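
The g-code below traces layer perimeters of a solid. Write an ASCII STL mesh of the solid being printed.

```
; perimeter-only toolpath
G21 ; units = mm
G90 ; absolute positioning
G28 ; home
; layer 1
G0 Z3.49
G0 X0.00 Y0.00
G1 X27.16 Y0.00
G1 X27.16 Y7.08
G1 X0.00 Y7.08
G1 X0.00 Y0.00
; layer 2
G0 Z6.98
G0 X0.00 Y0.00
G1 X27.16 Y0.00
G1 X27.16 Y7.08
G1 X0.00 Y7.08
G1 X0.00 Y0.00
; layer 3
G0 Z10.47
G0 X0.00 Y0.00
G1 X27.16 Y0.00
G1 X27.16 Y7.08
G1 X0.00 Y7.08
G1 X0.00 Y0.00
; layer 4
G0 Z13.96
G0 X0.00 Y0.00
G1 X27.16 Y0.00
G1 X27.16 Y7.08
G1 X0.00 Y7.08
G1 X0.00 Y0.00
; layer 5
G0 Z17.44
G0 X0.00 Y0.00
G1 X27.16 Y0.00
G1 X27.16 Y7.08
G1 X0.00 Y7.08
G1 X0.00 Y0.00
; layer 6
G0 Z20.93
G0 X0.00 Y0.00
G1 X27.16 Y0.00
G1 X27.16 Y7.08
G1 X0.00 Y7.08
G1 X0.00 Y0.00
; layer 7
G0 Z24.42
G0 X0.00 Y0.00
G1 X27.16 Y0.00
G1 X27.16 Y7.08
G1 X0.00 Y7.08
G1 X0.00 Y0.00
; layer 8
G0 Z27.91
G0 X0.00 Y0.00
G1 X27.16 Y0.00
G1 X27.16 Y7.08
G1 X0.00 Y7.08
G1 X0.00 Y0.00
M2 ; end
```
solid part
  facet normal 0.0000 0.0000 -1.0000
    outer loop
      vertex 27.16 7.08 0.00
      vertex 27.16 0.00 0.00
      vertex 0.00 0.00 0.00
    endloop
  endfacet
  facet normal 0.0000 0.0000 -1.0000
    outer loop
      vertex 0.00 7.08 0.00
      vertex 27.16 7.08 0.00
      vertex 0.00 0.00 0.00
    endloop
  endfacet
  facet normal 0.0000 0.0000 1.0000
    outer loop
      vertex 0.00 0.00 27.91
      vertex 27.16 0.00 27.91
      vertex 27.16 7.08 27.91
    endloop
  endfacet
  facet normal 0.0000 0.0000 1.0000
    outer loop
      vertex 0.00 0.00 27.91
      vertex 27.16 7.08 27.91
      vertex 0.00 7.08 27.91
    endloop
  endfacet
  facet normal 0.0000 -1.0000 0.0000
    outer loop
      vertex 0.00 0.00 0.00
      vertex 27.16 0.00 0.00
      vertex 27.16 0.00 27.91
    endloop
  endfacet
  facet normal 0.0000 -1.0000 0.0000
    outer loop
      vertex 0.00 0.00 0.00
      vertex 27.16 0.00 27.91
      vertex 0.00 0.00 27.91
    endloop
  endfacet
  facet normal 0.0000 1.0000 0.0000
    outer loop
      vertex 27.16 7.08 27.91
      vertex 27.16 7.08 0.00
      vertex 0.00 7.08 0.00
    endloop
  endfacet
  facet normal 0.0000 1.0000 0.0000
    outer loop
      vertex 0.00 7.08 27.91
      vertex 27.16 7.08 27.91
      vertex 0.00 7.08 0.00
    endloop
  endfacet
  facet normal -1.0000 0.0000 0.0000
    outer loop
      vertex 0.00 7.08 27.91
      vertex 0.00 7.08 0.00
      vertex 0.00 0.00 0.00
    endloop
  endfacet
  facet normal -1.0000 0.0000 0.0000
    outer loop
      vertex 0.00 0.00 27.91
      vertex 0.00 7.08 27.91
      vertex 0.00 0.00 0.00
    endloop
  endfacet
  facet normal 1.0000 0.0000 0.0000
    outer loop
      vertex 27.16 0.00 0.00
      vertex 27.16 7.08 0.00
      vertex 27.16 7.08 27.91
    endloop
  endfacet
  facet normal 1.0000 0.0000 0.0000
    outer loop
      vertex 27.16 0.00 0.00
      vertex 27.16 7.08 27.91
      vertex 27.16 0.00 27.91
    endloop
  endfacet
endsolid part

The G0 Z moves step by Δz≈3.49 mm. Every layer's G1 loop is the same polygon, so the solid is a straight extrusion of it from z=0 to z≈27.9. Closing with flat bottom and top caps and triangulating gives 12 facets — a rectangular box, roughly 27.2 × 7.08 mm footprint and 27.9 mm tall.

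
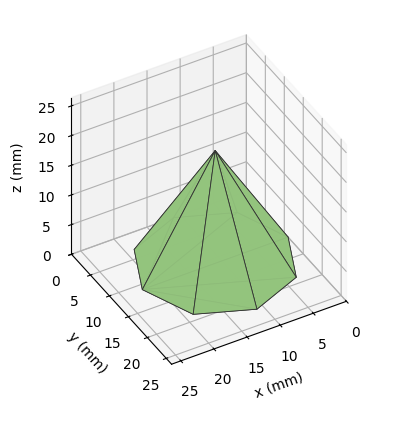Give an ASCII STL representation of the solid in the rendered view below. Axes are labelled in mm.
Reading the render: the shape is a regular 8-sided pyramid, base circumscribed radius ≈ 11 mm, apex at z ≈ 19 mm (dimensions read to the nearest mm from the axis ticks). For the STL, each face is triangulated and given an outward normal.

solid part
  facet normal 0.0000 0.0000 -1.0000
    outer loop
      vertex 11.00 22.00 0.00
      vertex 18.78 18.78 0.00
      vertex 22.00 11.00 0.00
    endloop
  endfacet
  facet normal 0.0000 0.0000 -1.0000
    outer loop
      vertex 3.22 18.78 0.00
      vertex 11.00 22.00 0.00
      vertex 22.00 11.00 0.00
    endloop
  endfacet
  facet normal 0.0000 0.0000 -1.0000
    outer loop
      vertex 0.00 11.00 0.00
      vertex 3.22 18.78 0.00
      vertex 22.00 11.00 0.00
    endloop
  endfacet
  facet normal 0.0000 0.0000 -1.0000
    outer loop
      vertex 3.22 3.22 0.00
      vertex 0.00 11.00 0.00
      vertex 22.00 11.00 0.00
    endloop
  endfacet
  facet normal 0.0000 0.0000 -1.0000
    outer loop
      vertex 11.00 0.00 0.00
      vertex 3.22 3.22 0.00
      vertex 22.00 11.00 0.00
    endloop
  endfacet
  facet normal 0.0000 0.0000 -1.0000
    outer loop
      vertex 18.78 3.22 0.00
      vertex 11.00 0.00 0.00
      vertex 22.00 11.00 0.00
    endloop
  endfacet
  facet normal 0.8147 0.3372 0.4717
    outer loop
      vertex 22.00 11.00 0.00
      vertex 18.78 18.78 0.00
      vertex 11.00 11.00 19.00
    endloop
  endfacet
  facet normal 0.3372 0.8147 0.4717
    outer loop
      vertex 18.78 18.78 0.00
      vertex 11.00 22.00 0.00
      vertex 11.00 11.00 19.00
    endloop
  endfacet
  facet normal -0.3372 0.8147 0.4717
    outer loop
      vertex 11.00 22.00 0.00
      vertex 3.22 18.78 0.00
      vertex 11.00 11.00 19.00
    endloop
  endfacet
  facet normal -0.8147 0.3372 0.4717
    outer loop
      vertex 3.22 18.78 0.00
      vertex 0.00 11.00 0.00
      vertex 11.00 11.00 19.00
    endloop
  endfacet
  facet normal -0.8147 -0.3372 0.4717
    outer loop
      vertex 0.00 11.00 0.00
      vertex 3.22 3.22 0.00
      vertex 11.00 11.00 19.00
    endloop
  endfacet
  facet normal -0.3372 -0.8147 0.4717
    outer loop
      vertex 3.22 3.22 0.00
      vertex 11.00 0.00 0.00
      vertex 11.00 11.00 19.00
    endloop
  endfacet
  facet normal 0.3372 -0.8147 0.4717
    outer loop
      vertex 11.00 0.00 0.00
      vertex 18.78 3.22 0.00
      vertex 11.00 11.00 19.00
    endloop
  endfacet
  facet normal 0.8147 -0.3372 0.4717
    outer loop
      vertex 18.78 3.22 0.00
      vertex 22.00 11.00 0.00
      vertex 11.00 11.00 19.00
    endloop
  endfacet
endsolid part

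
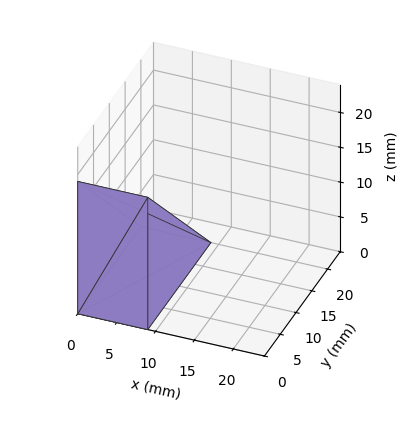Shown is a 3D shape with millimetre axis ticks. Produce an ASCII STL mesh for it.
Reading the render: the shape is a wedge (ramp): 9 × 20 mm base, rising to 19 mm along the y=0 edge and sloping linearly to z=0 at y=20 (dimensions read to the nearest mm from the axis ticks). For the STL, each face is triangulated and given an outward normal.

solid part
  facet normal 0.0000 0.0000 -1.0000
    outer loop
      vertex 9.00 20.00 0.00
      vertex 9.00 0.00 0.00
      vertex 0.00 0.00 0.00
    endloop
  endfacet
  facet normal 0.0000 0.0000 -1.0000
    outer loop
      vertex 0.00 20.00 0.00
      vertex 9.00 20.00 0.00
      vertex 0.00 0.00 0.00
    endloop
  endfacet
  facet normal 0.0000 -1.0000 0.0000
    outer loop
      vertex 0.00 0.00 0.00
      vertex 9.00 0.00 0.00
      vertex 9.00 0.00 19.00
    endloop
  endfacet
  facet normal 0.0000 -1.0000 0.0000
    outer loop
      vertex 0.00 0.00 0.00
      vertex 9.00 0.00 19.00
      vertex 0.00 0.00 19.00
    endloop
  endfacet
  facet normal 0.0000 0.6887 0.7250
    outer loop
      vertex 0.00 0.00 19.00
      vertex 9.00 0.00 19.00
      vertex 9.00 20.00 0.00
    endloop
  endfacet
  facet normal 0.0000 0.6887 0.7250
    outer loop
      vertex 0.00 0.00 19.00
      vertex 9.00 20.00 0.00
      vertex 0.00 20.00 0.00
    endloop
  endfacet
  facet normal -1.0000 0.0000 0.0000
    outer loop
      vertex 0.00 0.00 19.00
      vertex 0.00 20.00 0.00
      vertex 0.00 0.00 0.00
    endloop
  endfacet
  facet normal 1.0000 0.0000 0.0000
    outer loop
      vertex 9.00 0.00 0.00
      vertex 9.00 20.00 0.00
      vertex 9.00 0.00 19.00
    endloop
  endfacet
endsolid part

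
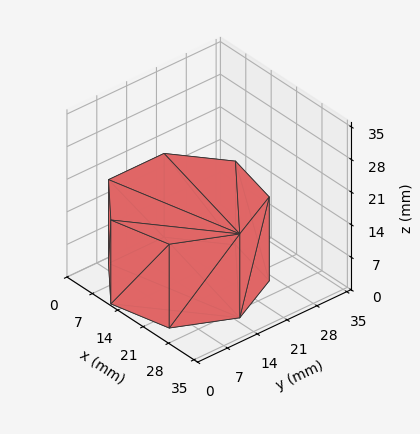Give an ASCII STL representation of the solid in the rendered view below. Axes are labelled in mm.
Reading the render: the shape is a regular 7-sided prism (a cylinder approximated with 7 flat sides), circumscribed radius ≈ 15 mm, height ≈ 18 mm (dimensions read to the nearest mm from the axis ticks). For the STL, each face is triangulated and given an outward normal.

solid part
  facet normal 0.0000 0.0000 -1.0000
    outer loop
      vertex 11.66 29.62 0.00
      vertex 24.35 26.73 0.00
      vertex 30.00 15.00 0.00
    endloop
  endfacet
  facet normal 0.0000 0.0000 -1.0000
    outer loop
      vertex 1.49 21.51 0.00
      vertex 11.66 29.62 0.00
      vertex 30.00 15.00 0.00
    endloop
  endfacet
  facet normal 0.0000 0.0000 -1.0000
    outer loop
      vertex 1.49 8.49 0.00
      vertex 1.49 21.51 0.00
      vertex 30.00 15.00 0.00
    endloop
  endfacet
  facet normal 0.0000 0.0000 -1.0000
    outer loop
      vertex 11.66 0.38 0.00
      vertex 1.49 8.49 0.00
      vertex 30.00 15.00 0.00
    endloop
  endfacet
  facet normal 0.0000 0.0000 -1.0000
    outer loop
      vertex 24.35 3.27 0.00
      vertex 11.66 0.38 0.00
      vertex 30.00 15.00 0.00
    endloop
  endfacet
  facet normal 0.0000 0.0000 1.0000
    outer loop
      vertex 30.00 15.00 18.00
      vertex 24.35 26.73 18.00
      vertex 11.66 29.62 18.00
    endloop
  endfacet
  facet normal 0.0000 0.0000 1.0000
    outer loop
      vertex 30.00 15.00 18.00
      vertex 11.66 29.62 18.00
      vertex 1.49 21.51 18.00
    endloop
  endfacet
  facet normal 0.0000 0.0000 1.0000
    outer loop
      vertex 30.00 15.00 18.00
      vertex 1.49 21.51 18.00
      vertex 1.49 8.49 18.00
    endloop
  endfacet
  facet normal 0.0000 0.0000 1.0000
    outer loop
      vertex 30.00 15.00 18.00
      vertex 1.49 8.49 18.00
      vertex 11.66 0.38 18.00
    endloop
  endfacet
  facet normal 0.0000 0.0000 1.0000
    outer loop
      vertex 30.00 15.00 18.00
      vertex 11.66 0.38 18.00
      vertex 24.35 3.27 18.00
    endloop
  endfacet
  facet normal 0.9009 0.4340 0.0000
    outer loop
      vertex 30.00 15.00 0.00
      vertex 24.35 26.73 0.00
      vertex 24.35 26.73 18.00
    endloop
  endfacet
  facet normal 0.9009 0.4340 0.0000
    outer loop
      vertex 30.00 15.00 0.00
      vertex 24.35 26.73 18.00
      vertex 30.00 15.00 18.00
    endloop
  endfacet
  facet normal 0.2221 0.9750 0.0000
    outer loop
      vertex 24.35 26.73 0.00
      vertex 11.66 29.62 0.00
      vertex 11.66 29.62 18.00
    endloop
  endfacet
  facet normal 0.2221 0.9750 0.0000
    outer loop
      vertex 24.35 26.73 0.00
      vertex 11.66 29.62 18.00
      vertex 24.35 26.73 18.00
    endloop
  endfacet
  facet normal -0.6235 0.7818 0.0000
    outer loop
      vertex 11.66 29.62 0.00
      vertex 1.49 21.51 0.00
      vertex 1.49 21.51 18.00
    endloop
  endfacet
  facet normal -0.6235 0.7818 0.0000
    outer loop
      vertex 11.66 29.62 0.00
      vertex 1.49 21.51 18.00
      vertex 11.66 29.62 18.00
    endloop
  endfacet
  facet normal -1.0000 0.0000 0.0000
    outer loop
      vertex 1.49 21.51 0.00
      vertex 1.49 8.49 0.00
      vertex 1.49 8.49 18.00
    endloop
  endfacet
  facet normal -1.0000 0.0000 0.0000
    outer loop
      vertex 1.49 21.51 0.00
      vertex 1.49 8.49 18.00
      vertex 1.49 21.51 18.00
    endloop
  endfacet
  facet normal -0.6235 -0.7818 0.0000
    outer loop
      vertex 1.49 8.49 0.00
      vertex 11.66 0.38 0.00
      vertex 11.66 0.38 18.00
    endloop
  endfacet
  facet normal -0.6235 -0.7818 0.0000
    outer loop
      vertex 1.49 8.49 0.00
      vertex 11.66 0.38 18.00
      vertex 1.49 8.49 18.00
    endloop
  endfacet
  facet normal 0.2221 -0.9750 0.0000
    outer loop
      vertex 11.66 0.38 0.00
      vertex 24.35 3.27 0.00
      vertex 24.35 3.27 18.00
    endloop
  endfacet
  facet normal 0.2221 -0.9750 0.0000
    outer loop
      vertex 11.66 0.38 0.00
      vertex 24.35 3.27 18.00
      vertex 11.66 0.38 18.00
    endloop
  endfacet
  facet normal 0.9009 -0.4340 0.0000
    outer loop
      vertex 24.35 3.27 0.00
      vertex 30.00 15.00 0.00
      vertex 30.00 15.00 18.00
    endloop
  endfacet
  facet normal 0.9009 -0.4340 0.0000
    outer loop
      vertex 24.35 3.27 0.00
      vertex 30.00 15.00 18.00
      vertex 24.35 3.27 18.00
    endloop
  endfacet
endsolid part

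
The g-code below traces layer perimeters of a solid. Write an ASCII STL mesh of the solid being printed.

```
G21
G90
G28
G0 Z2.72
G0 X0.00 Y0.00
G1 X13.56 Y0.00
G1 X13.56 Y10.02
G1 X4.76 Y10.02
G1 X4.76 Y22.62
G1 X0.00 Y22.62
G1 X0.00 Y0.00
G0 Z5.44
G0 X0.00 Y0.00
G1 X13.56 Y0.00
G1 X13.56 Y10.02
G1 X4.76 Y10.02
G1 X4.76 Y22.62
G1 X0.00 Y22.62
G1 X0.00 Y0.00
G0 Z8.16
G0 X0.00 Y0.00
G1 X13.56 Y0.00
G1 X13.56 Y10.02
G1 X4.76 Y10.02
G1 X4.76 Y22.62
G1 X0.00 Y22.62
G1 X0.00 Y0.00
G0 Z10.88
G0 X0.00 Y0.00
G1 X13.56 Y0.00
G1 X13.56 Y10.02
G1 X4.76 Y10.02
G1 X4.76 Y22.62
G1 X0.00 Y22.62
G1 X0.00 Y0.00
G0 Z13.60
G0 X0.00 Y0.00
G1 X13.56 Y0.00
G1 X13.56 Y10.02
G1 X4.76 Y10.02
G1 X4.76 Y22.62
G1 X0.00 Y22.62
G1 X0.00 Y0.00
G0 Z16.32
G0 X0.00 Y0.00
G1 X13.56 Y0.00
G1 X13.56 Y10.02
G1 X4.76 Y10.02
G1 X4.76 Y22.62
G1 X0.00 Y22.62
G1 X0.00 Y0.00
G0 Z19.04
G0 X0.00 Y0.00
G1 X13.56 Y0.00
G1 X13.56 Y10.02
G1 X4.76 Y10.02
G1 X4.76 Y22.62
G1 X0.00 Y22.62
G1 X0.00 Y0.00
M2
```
solid part
  facet normal 0.0000 0.0000 -1.0000
    outer loop
      vertex 13.56 10.02 0.00
      vertex 13.56 0.00 0.00
      vertex 0.00 0.00 0.00
    endloop
  endfacet
  facet normal 0.0000 0.0000 -1.0000
    outer loop
      vertex 4.76 10.02 0.00
      vertex 13.56 10.02 0.00
      vertex 0.00 0.00 0.00
    endloop
  endfacet
  facet normal 0.0000 0.0000 -1.0000
    outer loop
      vertex 4.76 22.62 0.00
      vertex 4.76 10.02 0.00
      vertex 0.00 0.00 0.00
    endloop
  endfacet
  facet normal 0.0000 0.0000 -1.0000
    outer loop
      vertex 0.00 22.62 0.00
      vertex 4.76 22.62 0.00
      vertex 0.00 0.00 0.00
    endloop
  endfacet
  facet normal 0.0000 0.0000 1.0000
    outer loop
      vertex 0.00 0.00 19.04
      vertex 13.56 0.00 19.04
      vertex 13.56 10.02 19.04
    endloop
  endfacet
  facet normal 0.0000 0.0000 1.0000
    outer loop
      vertex 0.00 0.00 19.04
      vertex 13.56 10.02 19.04
      vertex 4.76 10.02 19.04
    endloop
  endfacet
  facet normal 0.0000 0.0000 1.0000
    outer loop
      vertex 0.00 0.00 19.04
      vertex 4.76 10.02 19.04
      vertex 4.76 22.62 19.04
    endloop
  endfacet
  facet normal 0.0000 0.0000 1.0000
    outer loop
      vertex 0.00 0.00 19.04
      vertex 4.76 22.62 19.04
      vertex 0.00 22.62 19.04
    endloop
  endfacet
  facet normal 0.0000 -1.0000 0.0000
    outer loop
      vertex 0.00 0.00 0.00
      vertex 13.56 0.00 0.00
      vertex 13.56 0.00 19.04
    endloop
  endfacet
  facet normal 0.0000 -1.0000 0.0000
    outer loop
      vertex 0.00 0.00 0.00
      vertex 13.56 0.00 19.04
      vertex 0.00 0.00 19.04
    endloop
  endfacet
  facet normal 1.0000 0.0000 0.0000
    outer loop
      vertex 13.56 0.00 0.00
      vertex 13.56 10.02 0.00
      vertex 13.56 10.02 19.04
    endloop
  endfacet
  facet normal 1.0000 0.0000 0.0000
    outer loop
      vertex 13.56 0.00 0.00
      vertex 13.56 10.02 19.04
      vertex 13.56 0.00 19.04
    endloop
  endfacet
  facet normal 0.0000 1.0000 0.0000
    outer loop
      vertex 13.56 10.02 0.00
      vertex 4.76 10.02 0.00
      vertex 4.76 10.02 19.04
    endloop
  endfacet
  facet normal 0.0000 1.0000 0.0000
    outer loop
      vertex 13.56 10.02 0.00
      vertex 4.76 10.02 19.04
      vertex 13.56 10.02 19.04
    endloop
  endfacet
  facet normal 1.0000 0.0000 0.0000
    outer loop
      vertex 4.76 10.02 0.00
      vertex 4.76 22.62 0.00
      vertex 4.76 22.62 19.04
    endloop
  endfacet
  facet normal 1.0000 0.0000 0.0000
    outer loop
      vertex 4.76 10.02 0.00
      vertex 4.76 22.62 19.04
      vertex 4.76 10.02 19.04
    endloop
  endfacet
  facet normal 0.0000 1.0000 0.0000
    outer loop
      vertex 4.76 22.62 0.00
      vertex 0.00 22.62 0.00
      vertex 0.00 22.62 19.04
    endloop
  endfacet
  facet normal 0.0000 1.0000 0.0000
    outer loop
      vertex 4.76 22.62 0.00
      vertex 0.00 22.62 19.04
      vertex 4.76 22.62 19.04
    endloop
  endfacet
  facet normal -1.0000 0.0000 0.0000
    outer loop
      vertex 0.00 22.62 0.00
      vertex 0.00 0.00 0.00
      vertex 0.00 0.00 19.04
    endloop
  endfacet
  facet normal -1.0000 0.0000 0.0000
    outer loop
      vertex 0.00 22.62 0.00
      vertex 0.00 0.00 19.04
      vertex 0.00 22.62 19.04
    endloop
  endfacet
endsolid part

The G0 Z moves step by Δz≈2.72 mm. Every layer's G1 loop is the same polygon, so the solid is a straight extrusion of it from z=0 to z≈19. Closing with flat bottom and top caps and triangulating gives 20 facets — an L-shaped prism: outer 13.6 × 22.6 mm, arm thicknesses ≈ 10 mm (horizontal) and 4.76 mm (vertical), extruded 19 mm in z.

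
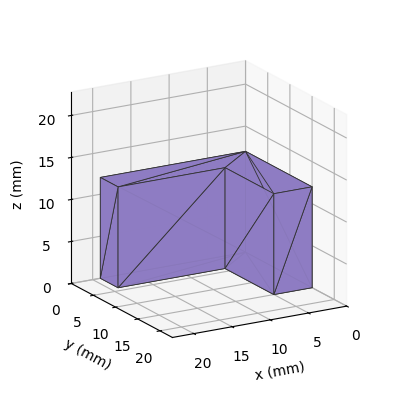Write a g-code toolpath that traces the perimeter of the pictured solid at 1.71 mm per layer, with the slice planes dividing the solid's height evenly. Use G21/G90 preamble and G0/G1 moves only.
Reading the render: the shape is an L-shaped prism: outer 19 × 15 mm, arm thicknesses ≈ 4 mm (horizontal) and 5 mm (vertical), extruded 12 mm in z (dimensions read to the nearest mm from the axis ticks). For the g-code, the solid's height is divided into equal slices at the stated Δz and each level perimeter traced with G1 moves after a G0 lift.

; perimeter-only toolpath
G21 ; units = mm
G90 ; absolute positioning
G28 ; home
; layer 1
G0 Z1.71
G0 X0.00 Y0.00
G1 X19.00 Y0.00
G1 X19.00 Y4.00
G1 X5.00 Y4.00
G1 X5.00 Y15.00
G1 X0.00 Y15.00
G1 X0.00 Y0.00
; layer 2
G0 Z3.43
G0 X0.00 Y0.00
G1 X19.00 Y0.00
G1 X19.00 Y4.00
G1 X5.00 Y4.00
G1 X5.00 Y15.00
G1 X0.00 Y15.00
G1 X0.00 Y0.00
; layer 3
G0 Z5.14
G0 X0.00 Y0.00
G1 X19.00 Y0.00
G1 X19.00 Y4.00
G1 X5.00 Y4.00
G1 X5.00 Y15.00
G1 X0.00 Y15.00
G1 X0.00 Y0.00
; layer 4
G0 Z6.86
G0 X0.00 Y0.00
G1 X19.00 Y0.00
G1 X19.00 Y4.00
G1 X5.00 Y4.00
G1 X5.00 Y15.00
G1 X0.00 Y15.00
G1 X0.00 Y0.00
; layer 5
G0 Z8.57
G0 X0.00 Y0.00
G1 X19.00 Y0.00
G1 X19.00 Y4.00
G1 X5.00 Y4.00
G1 X5.00 Y15.00
G1 X0.00 Y15.00
G1 X0.00 Y0.00
; layer 6
G0 Z10.29
G0 X0.00 Y0.00
G1 X19.00 Y0.00
G1 X19.00 Y4.00
G1 X5.00 Y4.00
G1 X5.00 Y15.00
G1 X0.00 Y15.00
G1 X0.00 Y0.00
; layer 7
G0 Z12.00
G0 X0.00 Y0.00
G1 X19.00 Y0.00
G1 X19.00 Y4.00
G1 X5.00 Y4.00
G1 X5.00 Y15.00
G1 X0.00 Y15.00
G1 X0.00 Y0.00
M2 ; end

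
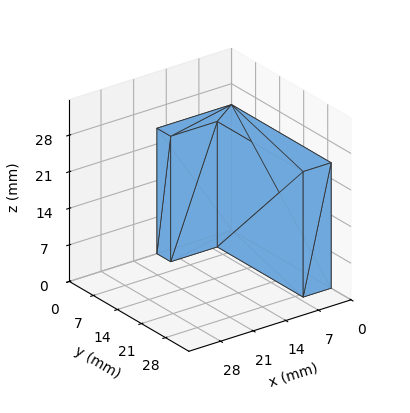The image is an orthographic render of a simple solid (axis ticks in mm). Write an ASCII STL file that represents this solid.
Reading the render: the shape is an L-shaped prism: outer 16 × 29 mm, arm thicknesses ≈ 4 mm (horizontal) and 6 mm (vertical), extruded 24 mm in z (dimensions read to the nearest mm from the axis ticks). For the STL, each face is triangulated and given an outward normal.

solid part
  facet normal 0.0000 0.0000 -1.0000
    outer loop
      vertex 16.0 4.0 0.0
      vertex 16.0 0.0 0.0
      vertex 0.0 0.0 0.0
    endloop
  endfacet
  facet normal 0.0000 0.0000 -1.0000
    outer loop
      vertex 6.0 4.0 0.0
      vertex 16.0 4.0 0.0
      vertex 0.0 0.0 0.0
    endloop
  endfacet
  facet normal 0.0000 0.0000 -1.0000
    outer loop
      vertex 6.0 29.0 0.0
      vertex 6.0 4.0 0.0
      vertex 0.0 0.0 0.0
    endloop
  endfacet
  facet normal 0.0000 0.0000 -1.0000
    outer loop
      vertex 0.0 29.0 0.0
      vertex 6.0 29.0 0.0
      vertex 0.0 0.0 0.0
    endloop
  endfacet
  facet normal 0.0000 0.0000 1.0000
    outer loop
      vertex 0.0 0.0 24.0
      vertex 16.0 0.0 24.0
      vertex 16.0 4.0 24.0
    endloop
  endfacet
  facet normal 0.0000 0.0000 1.0000
    outer loop
      vertex 0.0 0.0 24.0
      vertex 16.0 4.0 24.0
      vertex 6.0 4.0 24.0
    endloop
  endfacet
  facet normal 0.0000 0.0000 1.0000
    outer loop
      vertex 0.0 0.0 24.0
      vertex 6.0 4.0 24.0
      vertex 6.0 29.0 24.0
    endloop
  endfacet
  facet normal 0.0000 0.0000 1.0000
    outer loop
      vertex 0.0 0.0 24.0
      vertex 6.0 29.0 24.0
      vertex 0.0 29.0 24.0
    endloop
  endfacet
  facet normal 0.0000 -1.0000 0.0000
    outer loop
      vertex 0.0 0.0 0.0
      vertex 16.0 0.0 0.0
      vertex 16.0 0.0 24.0
    endloop
  endfacet
  facet normal 0.0000 -1.0000 0.0000
    outer loop
      vertex 0.0 0.0 0.0
      vertex 16.0 0.0 24.0
      vertex 0.0 0.0 24.0
    endloop
  endfacet
  facet normal 1.0000 0.0000 0.0000
    outer loop
      vertex 16.0 0.0 0.0
      vertex 16.0 4.0 0.0
      vertex 16.0 4.0 24.0
    endloop
  endfacet
  facet normal 1.0000 0.0000 0.0000
    outer loop
      vertex 16.0 0.0 0.0
      vertex 16.0 4.0 24.0
      vertex 16.0 0.0 24.0
    endloop
  endfacet
  facet normal 0.0000 1.0000 0.0000
    outer loop
      vertex 16.0 4.0 0.0
      vertex 6.0 4.0 0.0
      vertex 6.0 4.0 24.0
    endloop
  endfacet
  facet normal 0.0000 1.0000 0.0000
    outer loop
      vertex 16.0 4.0 0.0
      vertex 6.0 4.0 24.0
      vertex 16.0 4.0 24.0
    endloop
  endfacet
  facet normal 1.0000 0.0000 0.0000
    outer loop
      vertex 6.0 4.0 0.0
      vertex 6.0 29.0 0.0
      vertex 6.0 29.0 24.0
    endloop
  endfacet
  facet normal 1.0000 0.0000 0.0000
    outer loop
      vertex 6.0 4.0 0.0
      vertex 6.0 29.0 24.0
      vertex 6.0 4.0 24.0
    endloop
  endfacet
  facet normal 0.0000 1.0000 0.0000
    outer loop
      vertex 6.0 29.0 0.0
      vertex 0.0 29.0 0.0
      vertex 0.0 29.0 24.0
    endloop
  endfacet
  facet normal 0.0000 1.0000 0.0000
    outer loop
      vertex 6.0 29.0 0.0
      vertex 0.0 29.0 24.0
      vertex 6.0 29.0 24.0
    endloop
  endfacet
  facet normal -1.0000 0.0000 0.0000
    outer loop
      vertex 0.0 29.0 0.0
      vertex 0.0 0.0 0.0
      vertex 0.0 0.0 24.0
    endloop
  endfacet
  facet normal -1.0000 0.0000 0.0000
    outer loop
      vertex 0.0 29.0 0.0
      vertex 0.0 0.0 24.0
      vertex 0.0 29.0 24.0
    endloop
  endfacet
endsolid part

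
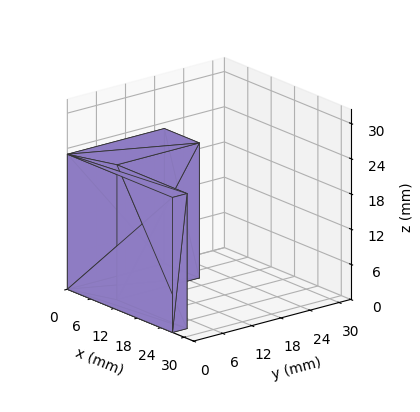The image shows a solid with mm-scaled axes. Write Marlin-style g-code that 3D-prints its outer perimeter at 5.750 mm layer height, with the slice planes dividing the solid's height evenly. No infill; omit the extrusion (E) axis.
Reading the render: the shape is an L-shaped prism: outer 27 × 20 mm, arm thicknesses ≈ 3 mm (horizontal) and 9 mm (vertical), extruded 23 mm in z (dimensions read to the nearest mm from the axis ticks). For the g-code, the solid's height is divided into equal slices at the stated Δz and each level perimeter traced with G1 moves after a G0 lift.

; perimeter-only toolpath
G21 ; units = mm
G90 ; absolute positioning
G28 ; home
; layer 1
G0 Z5.750
G0 X0.000 Y0.000
G1 X27.000 Y0.000
G1 X27.000 Y3.000
G1 X9.000 Y3.000
G1 X9.000 Y20.000
G1 X0.000 Y20.000
G1 X0.000 Y0.000
; layer 2
G0 Z11.500
G0 X0.000 Y0.000
G1 X27.000 Y0.000
G1 X27.000 Y3.000
G1 X9.000 Y3.000
G1 X9.000 Y20.000
G1 X0.000 Y20.000
G1 X0.000 Y0.000
; layer 3
G0 Z17.250
G0 X0.000 Y0.000
G1 X27.000 Y0.000
G1 X27.000 Y3.000
G1 X9.000 Y3.000
G1 X9.000 Y20.000
G1 X0.000 Y20.000
G1 X0.000 Y0.000
; layer 4
G0 Z23.000
G0 X0.000 Y0.000
G1 X27.000 Y0.000
G1 X27.000 Y3.000
G1 X9.000 Y3.000
G1 X9.000 Y20.000
G1 X0.000 Y20.000
G1 X0.000 Y0.000
M2 ; end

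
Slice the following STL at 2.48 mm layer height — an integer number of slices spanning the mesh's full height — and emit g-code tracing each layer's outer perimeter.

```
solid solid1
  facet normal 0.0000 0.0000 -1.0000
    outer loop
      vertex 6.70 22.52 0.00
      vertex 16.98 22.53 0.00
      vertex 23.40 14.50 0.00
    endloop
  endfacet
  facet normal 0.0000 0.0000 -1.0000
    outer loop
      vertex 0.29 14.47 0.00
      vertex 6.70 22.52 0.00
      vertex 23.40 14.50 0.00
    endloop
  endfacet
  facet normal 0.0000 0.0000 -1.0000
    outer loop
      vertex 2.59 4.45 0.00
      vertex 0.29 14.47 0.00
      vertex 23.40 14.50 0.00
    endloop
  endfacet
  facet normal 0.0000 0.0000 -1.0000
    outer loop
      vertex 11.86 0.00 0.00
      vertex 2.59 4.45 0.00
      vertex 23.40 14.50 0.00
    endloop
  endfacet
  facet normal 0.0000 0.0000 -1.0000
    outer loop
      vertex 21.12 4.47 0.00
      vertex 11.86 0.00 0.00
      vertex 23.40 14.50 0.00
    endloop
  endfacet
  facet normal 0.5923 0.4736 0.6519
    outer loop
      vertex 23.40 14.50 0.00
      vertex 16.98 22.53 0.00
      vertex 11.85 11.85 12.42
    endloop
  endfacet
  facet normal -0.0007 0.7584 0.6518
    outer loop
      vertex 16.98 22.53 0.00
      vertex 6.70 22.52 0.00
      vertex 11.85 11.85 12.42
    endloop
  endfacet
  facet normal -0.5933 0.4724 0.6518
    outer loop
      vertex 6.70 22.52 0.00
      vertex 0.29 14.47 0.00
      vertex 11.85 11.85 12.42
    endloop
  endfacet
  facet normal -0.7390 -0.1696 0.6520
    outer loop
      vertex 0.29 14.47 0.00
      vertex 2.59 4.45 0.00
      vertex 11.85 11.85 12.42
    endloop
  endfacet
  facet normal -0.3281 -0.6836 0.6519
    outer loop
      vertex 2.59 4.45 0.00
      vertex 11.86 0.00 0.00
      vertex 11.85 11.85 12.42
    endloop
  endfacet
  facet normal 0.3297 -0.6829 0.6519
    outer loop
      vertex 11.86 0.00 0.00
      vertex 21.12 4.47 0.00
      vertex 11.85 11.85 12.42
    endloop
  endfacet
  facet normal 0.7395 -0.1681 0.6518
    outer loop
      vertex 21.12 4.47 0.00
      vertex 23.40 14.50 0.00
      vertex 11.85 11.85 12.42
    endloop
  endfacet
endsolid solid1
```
; perimeter-only toolpath
G21 ; units = mm
G90 ; absolute positioning
G28 ; home
; layer 1
G0 Z2.48
G0 X21.09 Y13.97
G1 X15.95 Y20.39
G1 X7.73 Y20.39
G1 X2.60 Y13.95
G1 X4.44 Y5.93
G1 X11.86 Y2.37
G1 X19.27 Y5.95
G1 X21.09 Y13.97
; layer 2
G0 Z4.97
G0 X18.78 Y13.44
G1 X14.93 Y18.26
G1 X8.76 Y18.25
G1 X4.91 Y13.42
G1 X6.29 Y7.41
G1 X11.86 Y4.74
G1 X17.41 Y7.42
G1 X18.78 Y13.44
; layer 3
G0 Z7.45
G0 X16.47 Y12.91
G1 X13.90 Y16.12
G1 X9.79 Y16.12
G1 X7.23 Y12.90
G1 X8.15 Y8.89
G1 X11.85 Y7.11
G1 X15.56 Y8.90
G1 X16.47 Y12.91
; layer 4
G0 Z9.94
G0 X14.16 Y12.38
G1 X12.88 Y13.99
G1 X10.82 Y13.98
G1 X9.54 Y12.37
G1 X10.00 Y10.37
G1 X11.85 Y9.48
G1 X13.70 Y10.37
G1 X14.16 Y12.38
M2 ; end

The solid is a regular 7-sided pyramid, base circumscribed radius ≈ 11.8 mm, apex at z ≈ 12.4 mm. Slicing at Δz = 2.48 mm — 5 equal slices spanning the solid's height, so layer i sits at z = i·h/5 — gives 4 non-empty perimeters. Each is a 7-segment closed polygon; G0 lifts to the layer z and rapids to the start vertex, then G1 traces the edges. The cross-section shrinks linearly with z (the slice at the apex is degenerate and omitted).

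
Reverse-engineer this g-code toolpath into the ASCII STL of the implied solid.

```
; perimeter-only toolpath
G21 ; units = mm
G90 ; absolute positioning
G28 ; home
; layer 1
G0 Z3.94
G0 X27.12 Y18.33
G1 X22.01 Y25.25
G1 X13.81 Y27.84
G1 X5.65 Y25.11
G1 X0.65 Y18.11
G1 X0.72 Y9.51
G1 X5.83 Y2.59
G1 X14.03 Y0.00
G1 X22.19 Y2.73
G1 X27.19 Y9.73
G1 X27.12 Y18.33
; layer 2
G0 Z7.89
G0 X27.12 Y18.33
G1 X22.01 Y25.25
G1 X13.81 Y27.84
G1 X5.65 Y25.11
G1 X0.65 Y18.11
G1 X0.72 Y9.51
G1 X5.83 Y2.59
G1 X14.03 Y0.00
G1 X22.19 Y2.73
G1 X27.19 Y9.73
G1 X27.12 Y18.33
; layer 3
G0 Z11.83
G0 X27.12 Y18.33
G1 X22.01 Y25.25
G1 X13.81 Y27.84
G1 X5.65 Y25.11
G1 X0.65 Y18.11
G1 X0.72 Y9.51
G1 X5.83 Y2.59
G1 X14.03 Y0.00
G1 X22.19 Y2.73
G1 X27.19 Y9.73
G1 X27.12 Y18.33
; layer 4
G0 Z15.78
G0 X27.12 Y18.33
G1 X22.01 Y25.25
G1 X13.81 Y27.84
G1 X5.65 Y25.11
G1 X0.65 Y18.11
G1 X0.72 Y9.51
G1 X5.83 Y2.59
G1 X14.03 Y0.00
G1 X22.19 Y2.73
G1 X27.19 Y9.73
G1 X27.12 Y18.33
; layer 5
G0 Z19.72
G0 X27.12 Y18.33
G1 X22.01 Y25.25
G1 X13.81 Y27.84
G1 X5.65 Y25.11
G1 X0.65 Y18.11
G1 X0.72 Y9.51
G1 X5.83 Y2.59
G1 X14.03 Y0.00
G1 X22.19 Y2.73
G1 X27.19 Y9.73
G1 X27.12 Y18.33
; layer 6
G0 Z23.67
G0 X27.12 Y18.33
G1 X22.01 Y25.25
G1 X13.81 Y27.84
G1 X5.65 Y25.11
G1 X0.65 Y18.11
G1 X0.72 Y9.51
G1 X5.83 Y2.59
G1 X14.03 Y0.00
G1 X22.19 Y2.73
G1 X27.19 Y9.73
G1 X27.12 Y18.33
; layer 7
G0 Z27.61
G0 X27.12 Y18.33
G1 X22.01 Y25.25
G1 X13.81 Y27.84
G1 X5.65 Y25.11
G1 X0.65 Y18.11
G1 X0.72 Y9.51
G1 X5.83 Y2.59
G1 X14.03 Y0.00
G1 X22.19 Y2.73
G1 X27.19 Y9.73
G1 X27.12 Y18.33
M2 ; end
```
solid part
  facet normal 0.0000 0.0000 -1.0000
    outer loop
      vertex 13.81 27.84 0.00
      vertex 22.01 25.25 0.00
      vertex 27.12 18.33 0.00
    endloop
  endfacet
  facet normal 0.0000 0.0000 -1.0000
    outer loop
      vertex 5.65 25.11 0.00
      vertex 13.81 27.84 0.00
      vertex 27.12 18.33 0.00
    endloop
  endfacet
  facet normal 0.0000 0.0000 -1.0000
    outer loop
      vertex 0.65 18.11 0.00
      vertex 5.65 25.11 0.00
      vertex 27.12 18.33 0.00
    endloop
  endfacet
  facet normal 0.0000 0.0000 -1.0000
    outer loop
      vertex 0.72 9.51 0.00
      vertex 0.65 18.11 0.00
      vertex 27.12 18.33 0.00
    endloop
  endfacet
  facet normal 0.0000 0.0000 -1.0000
    outer loop
      vertex 5.83 2.59 0.00
      vertex 0.72 9.51 0.00
      vertex 27.12 18.33 0.00
    endloop
  endfacet
  facet normal 0.0000 0.0000 -1.0000
    outer loop
      vertex 14.03 0.00 0.00
      vertex 5.83 2.59 0.00
      vertex 27.12 18.33 0.00
    endloop
  endfacet
  facet normal 0.0000 0.0000 -1.0000
    outer loop
      vertex 22.19 2.73 0.00
      vertex 14.03 0.00 0.00
      vertex 27.12 18.33 0.00
    endloop
  endfacet
  facet normal 0.0000 0.0000 -1.0000
    outer loop
      vertex 27.19 9.73 0.00
      vertex 22.19 2.73 0.00
      vertex 27.12 18.33 0.00
    endloop
  endfacet
  facet normal 0.0000 0.0000 1.0000
    outer loop
      vertex 27.12 18.33 27.61
      vertex 22.01 25.25 27.61
      vertex 13.81 27.84 27.61
    endloop
  endfacet
  facet normal 0.0000 0.0000 1.0000
    outer loop
      vertex 27.12 18.33 27.61
      vertex 13.81 27.84 27.61
      vertex 5.65 25.11 27.61
    endloop
  endfacet
  facet normal 0.0000 0.0000 1.0000
    outer loop
      vertex 27.12 18.33 27.61
      vertex 5.65 25.11 27.61
      vertex 0.65 18.11 27.61
    endloop
  endfacet
  facet normal 0.0000 0.0000 1.0000
    outer loop
      vertex 27.12 18.33 27.61
      vertex 0.65 18.11 27.61
      vertex 0.72 9.51 27.61
    endloop
  endfacet
  facet normal 0.0000 0.0000 1.0000
    outer loop
      vertex 27.12 18.33 27.61
      vertex 0.72 9.51 27.61
      vertex 5.83 2.59 27.61
    endloop
  endfacet
  facet normal 0.0000 0.0000 1.0000
    outer loop
      vertex 27.12 18.33 27.61
      vertex 5.83 2.59 27.61
      vertex 14.03 0.00 27.61
    endloop
  endfacet
  facet normal 0.0000 0.0000 1.0000
    outer loop
      vertex 27.12 18.33 27.61
      vertex 14.03 0.00 27.61
      vertex 22.19 2.73 27.61
    endloop
  endfacet
  facet normal 0.0000 0.0000 1.0000
    outer loop
      vertex 27.12 18.33 27.61
      vertex 22.19 2.73 27.61
      vertex 27.19 9.73 27.61
    endloop
  endfacet
  facet normal 0.8044 0.5940 0.0000
    outer loop
      vertex 27.12 18.33 0.00
      vertex 22.01 25.25 0.00
      vertex 22.01 25.25 27.61
    endloop
  endfacet
  facet normal 0.8044 0.5940 0.0000
    outer loop
      vertex 27.12 18.33 0.00
      vertex 22.01 25.25 27.61
      vertex 27.12 18.33 27.61
    endloop
  endfacet
  facet normal 0.3012 0.9536 0.0000
    outer loop
      vertex 22.01 25.25 0.00
      vertex 13.81 27.84 0.00
      vertex 13.81 27.84 27.61
    endloop
  endfacet
  facet normal 0.3012 0.9536 0.0000
    outer loop
      vertex 22.01 25.25 0.00
      vertex 13.81 27.84 27.61
      vertex 22.01 25.25 27.61
    endloop
  endfacet
  facet normal -0.3173 0.9483 0.0000
    outer loop
      vertex 13.81 27.84 0.00
      vertex 5.65 25.11 0.00
      vertex 5.65 25.11 27.61
    endloop
  endfacet
  facet normal -0.3173 0.9483 0.0000
    outer loop
      vertex 13.81 27.84 0.00
      vertex 5.65 25.11 27.61
      vertex 13.81 27.84 27.61
    endloop
  endfacet
  facet normal -0.8137 0.5812 0.0000
    outer loop
      vertex 5.65 25.11 0.00
      vertex 0.65 18.11 0.00
      vertex 0.65 18.11 27.61
    endloop
  endfacet
  facet normal -0.8137 0.5812 0.0000
    outer loop
      vertex 5.65 25.11 0.00
      vertex 0.65 18.11 27.61
      vertex 5.65 25.11 27.61
    endloop
  endfacet
  facet normal -1.0000 -0.0081 0.0000
    outer loop
      vertex 0.65 18.11 0.00
      vertex 0.72 9.51 0.00
      vertex 0.72 9.51 27.61
    endloop
  endfacet
  facet normal -1.0000 -0.0081 0.0000
    outer loop
      vertex 0.65 18.11 0.00
      vertex 0.72 9.51 27.61
      vertex 0.65 18.11 27.61
    endloop
  endfacet
  facet normal -0.8044 -0.5940 0.0000
    outer loop
      vertex 0.72 9.51 0.00
      vertex 5.83 2.59 0.00
      vertex 5.83 2.59 27.61
    endloop
  endfacet
  facet normal -0.8044 -0.5940 0.0000
    outer loop
      vertex 0.72 9.51 0.00
      vertex 5.83 2.59 27.61
      vertex 0.72 9.51 27.61
    endloop
  endfacet
  facet normal -0.3012 -0.9536 0.0000
    outer loop
      vertex 5.83 2.59 0.00
      vertex 14.03 0.00 0.00
      vertex 14.03 0.00 27.61
    endloop
  endfacet
  facet normal -0.3012 -0.9536 0.0000
    outer loop
      vertex 5.83 2.59 0.00
      vertex 14.03 0.00 27.61
      vertex 5.83 2.59 27.61
    endloop
  endfacet
  facet normal 0.3173 -0.9483 0.0000
    outer loop
      vertex 14.03 0.00 0.00
      vertex 22.19 2.73 0.00
      vertex 22.19 2.73 27.61
    endloop
  endfacet
  facet normal 0.3173 -0.9483 0.0000
    outer loop
      vertex 14.03 0.00 0.00
      vertex 22.19 2.73 27.61
      vertex 14.03 0.00 27.61
    endloop
  endfacet
  facet normal 0.8137 -0.5812 0.0000
    outer loop
      vertex 22.19 2.73 0.00
      vertex 27.19 9.73 0.00
      vertex 27.19 9.73 27.61
    endloop
  endfacet
  facet normal 0.8137 -0.5812 0.0000
    outer loop
      vertex 22.19 2.73 0.00
      vertex 27.19 9.73 27.61
      vertex 22.19 2.73 27.61
    endloop
  endfacet
  facet normal 1.0000 0.0081 0.0000
    outer loop
      vertex 27.19 9.73 0.00
      vertex 27.12 18.33 0.00
      vertex 27.12 18.33 27.61
    endloop
  endfacet
  facet normal 1.0000 0.0081 0.0000
    outer loop
      vertex 27.19 9.73 0.00
      vertex 27.12 18.33 27.61
      vertex 27.19 9.73 27.61
    endloop
  endfacet
endsolid part

The G0 Z moves step by Δz≈3.94 mm. Every layer's G1 loop is the same polygon, so the solid is a straight extrusion of it from z=0 to z≈27.6. Closing with flat bottom and top caps and triangulating gives 36 facets — a regular 10-sided prism (a cylinder approximated with 10 flat sides), circumscribed radius ≈ 13.9 mm, height ≈ 27.6 mm.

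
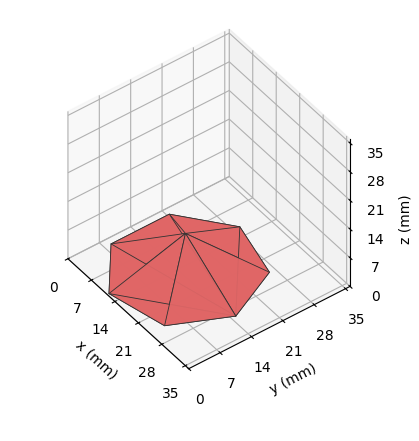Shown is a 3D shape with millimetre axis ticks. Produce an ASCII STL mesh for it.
Reading the render: the shape is a regular 7-sided pyramid, base circumscribed radius ≈ 15 mm, apex at z ≈ 9 mm (dimensions read to the nearest mm from the axis ticks). For the STL, each face is triangulated and given an outward normal.

solid part
  facet normal 0.0000 0.0000 -1.0000
    outer loop
      vertex 11.7 29.6 0.0
      vertex 24.4 26.7 0.0
      vertex 30.0 15.0 0.0
    endloop
  endfacet
  facet normal 0.0000 0.0000 -1.0000
    outer loop
      vertex 1.5 21.5 0.0
      vertex 11.7 29.6 0.0
      vertex 30.0 15.0 0.0
    endloop
  endfacet
  facet normal 0.0000 0.0000 -1.0000
    outer loop
      vertex 1.5 8.5 0.0
      vertex 1.5 21.5 0.0
      vertex 30.0 15.0 0.0
    endloop
  endfacet
  facet normal 0.0000 0.0000 -1.0000
    outer loop
      vertex 11.7 0.4 0.0
      vertex 1.5 8.5 0.0
      vertex 30.0 15.0 0.0
    endloop
  endfacet
  facet normal 0.0000 0.0000 -1.0000
    outer loop
      vertex 24.4 3.3 0.0
      vertex 11.7 0.4 0.0
      vertex 30.0 15.0 0.0
    endloop
  endfacet
  facet normal 0.4996 0.2391 0.8326
    outer loop
      vertex 30.0 15.0 0.0
      vertex 24.4 26.7 0.0
      vertex 15.0 15.0 9.0
    endloop
  endfacet
  facet normal 0.1235 0.5408 0.8320
    outer loop
      vertex 24.4 26.7 0.0
      vertex 11.7 29.6 0.0
      vertex 15.0 15.0 9.0
    endloop
  endfacet
  facet normal -0.3452 0.4347 0.8318
    outer loop
      vertex 11.7 29.6 0.0
      vertex 1.5 21.5 0.0
      vertex 15.0 15.0 9.0
    endloop
  endfacet
  facet normal -0.5547 0.0000 0.8321
    outer loop
      vertex 1.5 21.5 0.0
      vertex 1.5 8.5 0.0
      vertex 15.0 15.0 9.0
    endloop
  endfacet
  facet normal -0.3452 -0.4347 0.8318
    outer loop
      vertex 1.5 8.5 0.0
      vertex 11.7 0.4 0.0
      vertex 15.0 15.0 9.0
    endloop
  endfacet
  facet normal 0.1235 -0.5408 0.8320
    outer loop
      vertex 11.7 0.4 0.0
      vertex 24.4 3.3 0.0
      vertex 15.0 15.0 9.0
    endloop
  endfacet
  facet normal 0.4996 -0.2391 0.8326
    outer loop
      vertex 24.4 3.3 0.0
      vertex 30.0 15.0 0.0
      vertex 15.0 15.0 9.0
    endloop
  endfacet
endsolid part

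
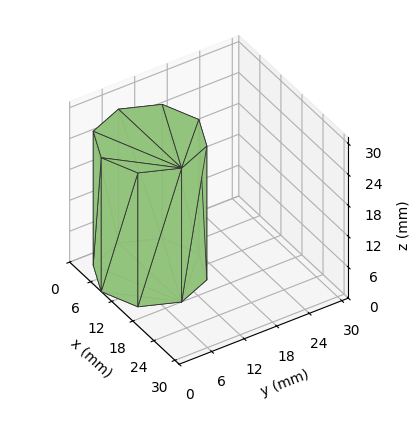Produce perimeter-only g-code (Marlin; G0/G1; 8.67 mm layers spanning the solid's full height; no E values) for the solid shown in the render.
Reading the render: the shape is a regular 8-sided prism (a cylinder approximated with 8 flat sides), circumscribed radius ≈ 9 mm, height ≈ 26 mm (dimensions read to the nearest mm from the axis ticks). For the g-code, the solid's height is divided into equal slices at the stated Δz and each level perimeter traced with G1 moves after a G0 lift.

; perimeter-only toolpath
G21 ; units = mm
G90 ; absolute positioning
G28 ; home
; layer 1
G0 Z8.67
G0 X18.00 Y9.00
G1 X15.36 Y15.36
G1 X9.00 Y18.00
G1 X2.64 Y15.36
G1 X0.00 Y9.00
G1 X2.64 Y2.64
G1 X9.00 Y0.00
G1 X15.36 Y2.64
G1 X18.00 Y9.00
; layer 2
G0 Z17.33
G0 X18.00 Y9.00
G1 X15.36 Y15.36
G1 X9.00 Y18.00
G1 X2.64 Y15.36
G1 X0.00 Y9.00
G1 X2.64 Y2.64
G1 X9.00 Y0.00
G1 X15.36 Y2.64
G1 X18.00 Y9.00
; layer 3
G0 Z26.00
G0 X18.00 Y9.00
G1 X15.36 Y15.36
G1 X9.00 Y18.00
G1 X2.64 Y15.36
G1 X0.00 Y9.00
G1 X2.64 Y2.64
G1 X9.00 Y0.00
G1 X15.36 Y2.64
G1 X18.00 Y9.00
M2 ; end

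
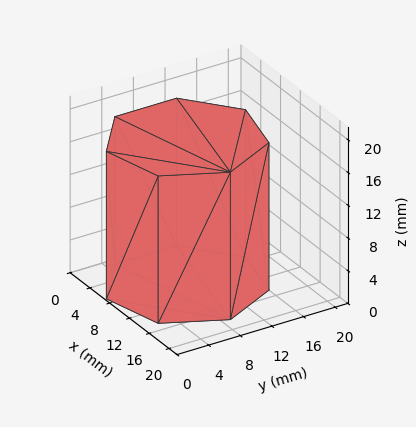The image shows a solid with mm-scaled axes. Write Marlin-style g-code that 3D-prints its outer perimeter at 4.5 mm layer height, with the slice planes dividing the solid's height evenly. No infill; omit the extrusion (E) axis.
Reading the render: the shape is a regular 7-sided prism (a cylinder approximated with 7 flat sides), circumscribed radius ≈ 9 mm, height ≈ 18 mm (dimensions read to the nearest mm from the axis ticks). For the g-code, the solid's height is divided into equal slices at the stated Δz and each level perimeter traced with G1 moves after a G0 lift.

; perimeter-only toolpath
G21 ; units = mm
G90 ; absolute positioning
G28 ; home
; layer 1
G0 Z4.5
G0 X18.0 Y9.0
G1 X14.6 Y16.0
G1 X7.0 Y17.8
G1 X0.9 Y12.9
G1 X0.9 Y5.1
G1 X7.0 Y0.2
G1 X14.6 Y2.0
G1 X18.0 Y9.0
; layer 2
G0 Z9.0
G0 X18.0 Y9.0
G1 X14.6 Y16.0
G1 X7.0 Y17.8
G1 X0.9 Y12.9
G1 X0.9 Y5.1
G1 X7.0 Y0.2
G1 X14.6 Y2.0
G1 X18.0 Y9.0
; layer 3
G0 Z13.5
G0 X18.0 Y9.0
G1 X14.6 Y16.0
G1 X7.0 Y17.8
G1 X0.9 Y12.9
G1 X0.9 Y5.1
G1 X7.0 Y0.2
G1 X14.6 Y2.0
G1 X18.0 Y9.0
; layer 4
G0 Z18.0
G0 X18.0 Y9.0
G1 X14.6 Y16.0
G1 X7.0 Y17.8
G1 X0.9 Y12.9
G1 X0.9 Y5.1
G1 X7.0 Y0.2
G1 X14.6 Y2.0
G1 X18.0 Y9.0
M2 ; end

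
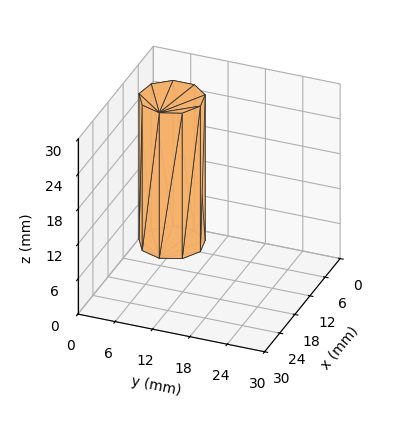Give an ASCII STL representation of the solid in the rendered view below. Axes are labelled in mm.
Reading the render: the shape is a regular 9-sided prism (a cylinder approximated with 9 flat sides), circumscribed radius ≈ 5 mm, height ≈ 25 mm (dimensions read to the nearest mm from the axis ticks). For the STL, each face is triangulated and given an outward normal.

solid part
  facet normal 0.0000 0.0000 -1.0000
    outer loop
      vertex 5.868 9.924 0.000
      vertex 8.830 8.214 0.000
      vertex 10.000 5.000 0.000
    endloop
  endfacet
  facet normal 0.0000 0.0000 -1.0000
    outer loop
      vertex 2.500 9.330 0.000
      vertex 5.868 9.924 0.000
      vertex 10.000 5.000 0.000
    endloop
  endfacet
  facet normal 0.0000 0.0000 -1.0000
    outer loop
      vertex 0.302 6.710 0.000
      vertex 2.500 9.330 0.000
      vertex 10.000 5.000 0.000
    endloop
  endfacet
  facet normal 0.0000 0.0000 -1.0000
    outer loop
      vertex 0.302 3.290 0.000
      vertex 0.302 6.710 0.000
      vertex 10.000 5.000 0.000
    endloop
  endfacet
  facet normal 0.0000 0.0000 -1.0000
    outer loop
      vertex 2.500 0.670 0.000
      vertex 0.302 3.290 0.000
      vertex 10.000 5.000 0.000
    endloop
  endfacet
  facet normal 0.0000 0.0000 -1.0000
    outer loop
      vertex 5.868 0.076 0.000
      vertex 2.500 0.670 0.000
      vertex 10.000 5.000 0.000
    endloop
  endfacet
  facet normal 0.0000 0.0000 -1.0000
    outer loop
      vertex 8.830 1.786 0.000
      vertex 5.868 0.076 0.000
      vertex 10.000 5.000 0.000
    endloop
  endfacet
  facet normal 0.0000 0.0000 1.0000
    outer loop
      vertex 10.000 5.000 25.000
      vertex 8.830 8.214 25.000
      vertex 5.868 9.924 25.000
    endloop
  endfacet
  facet normal 0.0000 0.0000 1.0000
    outer loop
      vertex 10.000 5.000 25.000
      vertex 5.868 9.924 25.000
      vertex 2.500 9.330 25.000
    endloop
  endfacet
  facet normal 0.0000 0.0000 1.0000
    outer loop
      vertex 10.000 5.000 25.000
      vertex 2.500 9.330 25.000
      vertex 0.302 6.710 25.000
    endloop
  endfacet
  facet normal 0.0000 0.0000 1.0000
    outer loop
      vertex 10.000 5.000 25.000
      vertex 0.302 6.710 25.000
      vertex 0.302 3.290 25.000
    endloop
  endfacet
  facet normal 0.0000 0.0000 1.0000
    outer loop
      vertex 10.000 5.000 25.000
      vertex 0.302 3.290 25.000
      vertex 2.500 0.670 25.000
    endloop
  endfacet
  facet normal 0.0000 0.0000 1.0000
    outer loop
      vertex 10.000 5.000 25.000
      vertex 2.500 0.670 25.000
      vertex 5.868 0.076 25.000
    endloop
  endfacet
  facet normal 0.0000 0.0000 1.0000
    outer loop
      vertex 10.000 5.000 25.000
      vertex 5.868 0.076 25.000
      vertex 8.830 1.786 25.000
    endloop
  endfacet
  facet normal 0.9397 0.3421 0.0000
    outer loop
      vertex 10.000 5.000 0.000
      vertex 8.830 8.214 0.000
      vertex 8.830 8.214 25.000
    endloop
  endfacet
  facet normal 0.9397 0.3421 0.0000
    outer loop
      vertex 10.000 5.000 0.000
      vertex 8.830 8.214 25.000
      vertex 10.000 5.000 25.000
    endloop
  endfacet
  facet normal 0.5000 0.8660 0.0000
    outer loop
      vertex 8.830 8.214 0.000
      vertex 5.868 9.924 0.000
      vertex 5.868 9.924 25.000
    endloop
  endfacet
  facet normal 0.5000 0.8660 0.0000
    outer loop
      vertex 8.830 8.214 0.000
      vertex 5.868 9.924 25.000
      vertex 8.830 8.214 25.000
    endloop
  endfacet
  facet normal -0.1737 0.9848 0.0000
    outer loop
      vertex 5.868 9.924 0.000
      vertex 2.500 9.330 0.000
      vertex 2.500 9.330 25.000
    endloop
  endfacet
  facet normal -0.1737 0.9848 0.0000
    outer loop
      vertex 5.868 9.924 0.000
      vertex 2.500 9.330 25.000
      vertex 5.868 9.924 25.000
    endloop
  endfacet
  facet normal -0.7661 0.6427 0.0000
    outer loop
      vertex 2.500 9.330 0.000
      vertex 0.302 6.710 0.000
      vertex 0.302 6.710 25.000
    endloop
  endfacet
  facet normal -0.7661 0.6427 0.0000
    outer loop
      vertex 2.500 9.330 0.000
      vertex 0.302 6.710 25.000
      vertex 2.500 9.330 25.000
    endloop
  endfacet
  facet normal -1.0000 0.0000 0.0000
    outer loop
      vertex 0.302 6.710 0.000
      vertex 0.302 3.290 0.000
      vertex 0.302 3.290 25.000
    endloop
  endfacet
  facet normal -1.0000 0.0000 0.0000
    outer loop
      vertex 0.302 6.710 0.000
      vertex 0.302 3.290 25.000
      vertex 0.302 6.710 25.000
    endloop
  endfacet
  facet normal -0.7661 -0.6427 0.0000
    outer loop
      vertex 0.302 3.290 0.000
      vertex 2.500 0.670 0.000
      vertex 2.500 0.670 25.000
    endloop
  endfacet
  facet normal -0.7661 -0.6427 0.0000
    outer loop
      vertex 0.302 3.290 0.000
      vertex 2.500 0.670 25.000
      vertex 0.302 3.290 25.000
    endloop
  endfacet
  facet normal -0.1737 -0.9848 0.0000
    outer loop
      vertex 2.500 0.670 0.000
      vertex 5.868 0.076 0.000
      vertex 5.868 0.076 25.000
    endloop
  endfacet
  facet normal -0.1737 -0.9848 0.0000
    outer loop
      vertex 2.500 0.670 0.000
      vertex 5.868 0.076 25.000
      vertex 2.500 0.670 25.000
    endloop
  endfacet
  facet normal 0.5000 -0.8660 0.0000
    outer loop
      vertex 5.868 0.076 0.000
      vertex 8.830 1.786 0.000
      vertex 8.830 1.786 25.000
    endloop
  endfacet
  facet normal 0.5000 -0.8660 0.0000
    outer loop
      vertex 5.868 0.076 0.000
      vertex 8.830 1.786 25.000
      vertex 5.868 0.076 25.000
    endloop
  endfacet
  facet normal 0.9397 -0.3421 0.0000
    outer loop
      vertex 8.830 1.786 0.000
      vertex 10.000 5.000 0.000
      vertex 10.000 5.000 25.000
    endloop
  endfacet
  facet normal 0.9397 -0.3421 0.0000
    outer loop
      vertex 8.830 1.786 0.000
      vertex 10.000 5.000 25.000
      vertex 8.830 1.786 25.000
    endloop
  endfacet
endsolid part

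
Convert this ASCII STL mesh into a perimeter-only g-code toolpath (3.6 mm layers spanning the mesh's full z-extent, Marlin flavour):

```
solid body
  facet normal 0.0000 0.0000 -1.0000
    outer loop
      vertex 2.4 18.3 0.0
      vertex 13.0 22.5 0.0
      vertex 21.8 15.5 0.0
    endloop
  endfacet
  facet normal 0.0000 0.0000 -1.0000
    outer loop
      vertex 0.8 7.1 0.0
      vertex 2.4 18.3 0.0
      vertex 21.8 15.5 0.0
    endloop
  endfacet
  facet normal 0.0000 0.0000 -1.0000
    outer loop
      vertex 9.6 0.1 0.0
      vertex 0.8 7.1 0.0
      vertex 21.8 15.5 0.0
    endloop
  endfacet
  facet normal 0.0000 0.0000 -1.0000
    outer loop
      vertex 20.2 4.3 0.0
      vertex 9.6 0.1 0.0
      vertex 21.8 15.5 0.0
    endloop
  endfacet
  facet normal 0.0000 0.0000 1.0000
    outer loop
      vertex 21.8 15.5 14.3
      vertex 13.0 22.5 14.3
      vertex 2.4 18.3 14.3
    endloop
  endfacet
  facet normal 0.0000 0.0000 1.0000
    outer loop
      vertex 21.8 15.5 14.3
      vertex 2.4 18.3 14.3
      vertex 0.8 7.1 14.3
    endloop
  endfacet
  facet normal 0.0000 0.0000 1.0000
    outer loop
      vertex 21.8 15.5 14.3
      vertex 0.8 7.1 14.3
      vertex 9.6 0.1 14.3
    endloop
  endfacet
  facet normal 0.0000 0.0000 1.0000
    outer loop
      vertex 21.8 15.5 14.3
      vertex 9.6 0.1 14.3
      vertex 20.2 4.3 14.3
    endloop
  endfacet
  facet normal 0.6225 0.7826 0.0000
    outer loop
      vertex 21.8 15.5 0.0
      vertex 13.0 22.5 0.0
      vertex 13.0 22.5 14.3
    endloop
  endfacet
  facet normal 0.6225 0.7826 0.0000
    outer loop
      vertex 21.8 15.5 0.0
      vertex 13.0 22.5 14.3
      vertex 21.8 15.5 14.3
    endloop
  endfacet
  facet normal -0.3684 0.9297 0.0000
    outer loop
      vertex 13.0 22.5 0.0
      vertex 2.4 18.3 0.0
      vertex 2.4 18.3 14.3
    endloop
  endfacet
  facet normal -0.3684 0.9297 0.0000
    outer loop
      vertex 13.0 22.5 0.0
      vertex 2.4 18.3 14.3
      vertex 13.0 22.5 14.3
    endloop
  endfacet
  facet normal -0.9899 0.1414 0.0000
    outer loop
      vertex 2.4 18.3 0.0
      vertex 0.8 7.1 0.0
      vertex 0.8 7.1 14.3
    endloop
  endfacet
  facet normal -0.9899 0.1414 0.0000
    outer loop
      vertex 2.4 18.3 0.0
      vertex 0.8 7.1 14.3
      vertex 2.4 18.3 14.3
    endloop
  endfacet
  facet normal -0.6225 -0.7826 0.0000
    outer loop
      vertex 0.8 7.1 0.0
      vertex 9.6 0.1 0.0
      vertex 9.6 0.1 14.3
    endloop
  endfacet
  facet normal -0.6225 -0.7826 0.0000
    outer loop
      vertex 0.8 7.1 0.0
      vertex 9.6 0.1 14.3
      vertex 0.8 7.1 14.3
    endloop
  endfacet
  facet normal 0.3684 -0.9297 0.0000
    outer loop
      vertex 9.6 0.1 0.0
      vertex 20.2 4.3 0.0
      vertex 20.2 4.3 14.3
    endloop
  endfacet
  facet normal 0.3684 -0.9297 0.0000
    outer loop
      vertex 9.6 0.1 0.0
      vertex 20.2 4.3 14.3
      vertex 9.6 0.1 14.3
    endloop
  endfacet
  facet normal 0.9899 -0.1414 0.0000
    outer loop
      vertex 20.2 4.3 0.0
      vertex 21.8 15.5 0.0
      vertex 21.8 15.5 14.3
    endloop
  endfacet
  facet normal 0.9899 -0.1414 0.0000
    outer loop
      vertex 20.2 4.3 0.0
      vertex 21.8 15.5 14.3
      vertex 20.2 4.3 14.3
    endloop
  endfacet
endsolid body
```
; perimeter-only toolpath
G21 ; units = mm
G90 ; absolute positioning
G28 ; home
; layer 1
G0 Z3.6
G0 X21.8 Y15.5
G1 X13.0 Y22.5
G1 X2.4 Y18.3
G1 X0.8 Y7.1
G1 X9.6 Y0.1
G1 X20.2 Y4.3
G1 X21.8 Y15.5
; layer 2
G0 Z7.2
G0 X21.8 Y15.5
G1 X13.0 Y22.5
G1 X2.4 Y18.3
G1 X0.8 Y7.1
G1 X9.6 Y0.1
G1 X20.2 Y4.3
G1 X21.8 Y15.5
; layer 3
G0 Z10.7
G0 X21.8 Y15.5
G1 X13.0 Y22.5
G1 X2.4 Y18.3
G1 X0.8 Y7.1
G1 X9.6 Y0.1
G1 X20.2 Y4.3
G1 X21.8 Y15.5
; layer 4
G0 Z14.3
G0 X21.8 Y15.5
G1 X13.0 Y22.5
G1 X2.4 Y18.3
G1 X0.8 Y7.1
G1 X9.6 Y0.1
G1 X20.2 Y4.3
G1 X21.8 Y15.5
M2 ; end

The solid is a regular 6-sided prism (a cylinder approximated with 6 flat sides), circumscribed radius ≈ 11.3 mm, height ≈ 14.3 mm. Slicing at Δz = 3.6 mm — 4 equal slices spanning the solid's height, so layer i sits at z = i·h/4 — gives 4 non-empty perimeters. Each is a 6-segment closed polygon; G0 lifts to the layer z and rapids to the start vertex, then G1 traces the edges.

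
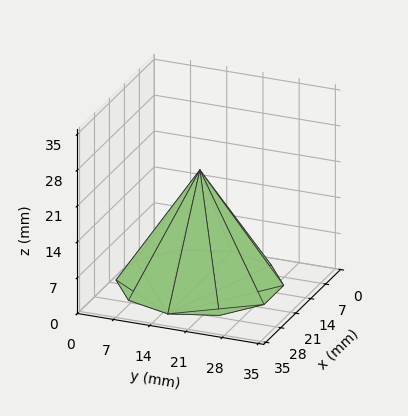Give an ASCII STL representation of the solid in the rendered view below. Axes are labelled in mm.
Reading the render: the shape is a regular 10-sided pyramid, base circumscribed radius ≈ 15 mm, apex at z ≈ 22 mm (dimensions read to the nearest mm from the axis ticks). For the STL, each face is triangulated and given an outward normal.

solid part
  facet normal 0.0000 0.0000 -1.0000
    outer loop
      vertex 19.6 29.3 0.0
      vertex 27.1 23.8 0.0
      vertex 30.0 15.0 0.0
    endloop
  endfacet
  facet normal 0.0000 0.0000 -1.0000
    outer loop
      vertex 10.4 29.3 0.0
      vertex 19.6 29.3 0.0
      vertex 30.0 15.0 0.0
    endloop
  endfacet
  facet normal 0.0000 0.0000 -1.0000
    outer loop
      vertex 2.9 23.8 0.0
      vertex 10.4 29.3 0.0
      vertex 30.0 15.0 0.0
    endloop
  endfacet
  facet normal 0.0000 0.0000 -1.0000
    outer loop
      vertex 0.0 15.0 0.0
      vertex 2.9 23.8 0.0
      vertex 30.0 15.0 0.0
    endloop
  endfacet
  facet normal 0.0000 0.0000 -1.0000
    outer loop
      vertex 2.9 6.2 0.0
      vertex 0.0 15.0 0.0
      vertex 30.0 15.0 0.0
    endloop
  endfacet
  facet normal 0.0000 0.0000 -1.0000
    outer loop
      vertex 10.4 0.7 0.0
      vertex 2.9 6.2 0.0
      vertex 30.0 15.0 0.0
    endloop
  endfacet
  facet normal 0.0000 0.0000 -1.0000
    outer loop
      vertex 19.6 0.7 0.0
      vertex 10.4 0.7 0.0
      vertex 30.0 15.0 0.0
    endloop
  endfacet
  facet normal 0.0000 0.0000 -1.0000
    outer loop
      vertex 27.1 6.2 0.0
      vertex 19.6 0.7 0.0
      vertex 30.0 15.0 0.0
    endloop
  endfacet
  facet normal 0.7972 0.2627 0.5435
    outer loop
      vertex 30.0 15.0 0.0
      vertex 27.1 23.8 0.0
      vertex 15.0 15.0 22.0
    endloop
  endfacet
  facet normal 0.4963 0.6768 0.5437
    outer loop
      vertex 27.1 23.8 0.0
      vertex 19.6 29.3 0.0
      vertex 15.0 15.0 22.0
    endloop
  endfacet
  facet normal 0.0000 0.8384 0.5450
    outer loop
      vertex 19.6 29.3 0.0
      vertex 10.4 29.3 0.0
      vertex 15.0 15.0 22.0
    endloop
  endfacet
  facet normal -0.4963 0.6768 0.5437
    outer loop
      vertex 10.4 29.3 0.0
      vertex 2.9 23.8 0.0
      vertex 15.0 15.0 22.0
    endloop
  endfacet
  facet normal -0.7972 0.2627 0.5435
    outer loop
      vertex 2.9 23.8 0.0
      vertex 0.0 15.0 0.0
      vertex 15.0 15.0 22.0
    endloop
  endfacet
  facet normal -0.7972 -0.2627 0.5435
    outer loop
      vertex 0.0 15.0 0.0
      vertex 2.9 6.2 0.0
      vertex 15.0 15.0 22.0
    endloop
  endfacet
  facet normal -0.4963 -0.6768 0.5437
    outer loop
      vertex 2.9 6.2 0.0
      vertex 10.4 0.7 0.0
      vertex 15.0 15.0 22.0
    endloop
  endfacet
  facet normal 0.0000 -0.8384 0.5450
    outer loop
      vertex 10.4 0.7 0.0
      vertex 19.6 0.7 0.0
      vertex 15.0 15.0 22.0
    endloop
  endfacet
  facet normal 0.4963 -0.6768 0.5437
    outer loop
      vertex 19.6 0.7 0.0
      vertex 27.1 6.2 0.0
      vertex 15.0 15.0 22.0
    endloop
  endfacet
  facet normal 0.7972 -0.2627 0.5435
    outer loop
      vertex 27.1 6.2 0.0
      vertex 30.0 15.0 0.0
      vertex 15.0 15.0 22.0
    endloop
  endfacet
endsolid part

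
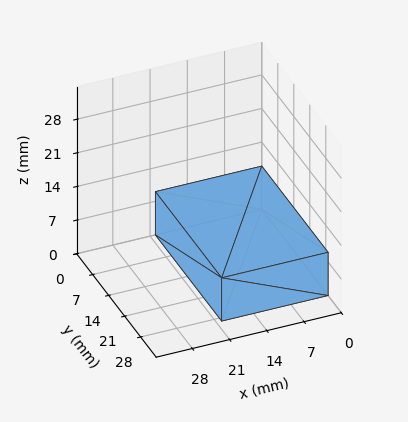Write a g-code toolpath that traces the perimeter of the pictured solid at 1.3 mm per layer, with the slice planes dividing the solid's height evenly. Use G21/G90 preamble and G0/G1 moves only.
Reading the render: the shape is a rectangular box, roughly 20 × 29 mm footprint and 9 mm tall (dimensions read to the nearest mm from the axis ticks). For the g-code, the solid's height is divided into equal slices at the stated Δz and each level perimeter traced with G1 moves after a G0 lift.

; perimeter-only toolpath
G21 ; units = mm
G90 ; absolute positioning
G28 ; home
; layer 1
G0 Z1.3
G0 X0.0 Y0.0
G1 X20.0 Y0.0
G1 X20.0 Y29.0
G1 X0.0 Y29.0
G1 X0.0 Y0.0
; layer 2
G0 Z2.6
G0 X0.0 Y0.0
G1 X20.0 Y0.0
G1 X20.0 Y29.0
G1 X0.0 Y29.0
G1 X0.0 Y0.0
; layer 3
G0 Z3.9
G0 X0.0 Y0.0
G1 X20.0 Y0.0
G1 X20.0 Y29.0
G1 X0.0 Y29.0
G1 X0.0 Y0.0
; layer 4
G0 Z5.1
G0 X0.0 Y0.0
G1 X20.0 Y0.0
G1 X20.0 Y29.0
G1 X0.0 Y29.0
G1 X0.0 Y0.0
; layer 5
G0 Z6.4
G0 X0.0 Y0.0
G1 X20.0 Y0.0
G1 X20.0 Y29.0
G1 X0.0 Y29.0
G1 X0.0 Y0.0
; layer 6
G0 Z7.7
G0 X0.0 Y0.0
G1 X20.0 Y0.0
G1 X20.0 Y29.0
G1 X0.0 Y29.0
G1 X0.0 Y0.0
; layer 7
G0 Z9.0
G0 X0.0 Y0.0
G1 X20.0 Y0.0
G1 X20.0 Y29.0
G1 X0.0 Y29.0
G1 X0.0 Y0.0
M2 ; end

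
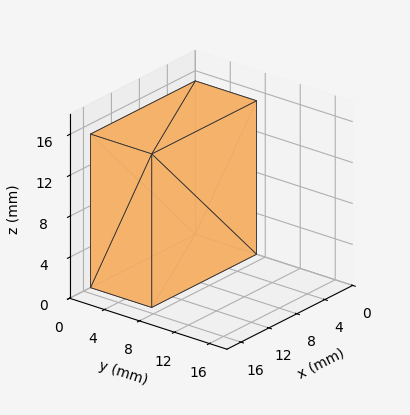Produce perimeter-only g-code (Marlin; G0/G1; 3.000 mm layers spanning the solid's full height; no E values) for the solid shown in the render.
Reading the render: the shape is a rectangular box, roughly 15 × 7 mm footprint and 15 mm tall (dimensions read to the nearest mm from the axis ticks). For the g-code, the solid's height is divided into equal slices at the stated Δz and each level perimeter traced with G1 moves after a G0 lift.

; perimeter-only toolpath
G21 ; units = mm
G90 ; absolute positioning
G28 ; home
; layer 1
G0 Z3.000
G0 X0.000 Y0.000
G1 X15.000 Y0.000
G1 X15.000 Y7.000
G1 X0.000 Y7.000
G1 X0.000 Y0.000
; layer 2
G0 Z6.000
G0 X0.000 Y0.000
G1 X15.000 Y0.000
G1 X15.000 Y7.000
G1 X0.000 Y7.000
G1 X0.000 Y0.000
; layer 3
G0 Z9.000
G0 X0.000 Y0.000
G1 X15.000 Y0.000
G1 X15.000 Y7.000
G1 X0.000 Y7.000
G1 X0.000 Y0.000
; layer 4
G0 Z12.000
G0 X0.000 Y0.000
G1 X15.000 Y0.000
G1 X15.000 Y7.000
G1 X0.000 Y7.000
G1 X0.000 Y0.000
; layer 5
G0 Z15.000
G0 X0.000 Y0.000
G1 X15.000 Y0.000
G1 X15.000 Y7.000
G1 X0.000 Y7.000
G1 X0.000 Y0.000
M2 ; end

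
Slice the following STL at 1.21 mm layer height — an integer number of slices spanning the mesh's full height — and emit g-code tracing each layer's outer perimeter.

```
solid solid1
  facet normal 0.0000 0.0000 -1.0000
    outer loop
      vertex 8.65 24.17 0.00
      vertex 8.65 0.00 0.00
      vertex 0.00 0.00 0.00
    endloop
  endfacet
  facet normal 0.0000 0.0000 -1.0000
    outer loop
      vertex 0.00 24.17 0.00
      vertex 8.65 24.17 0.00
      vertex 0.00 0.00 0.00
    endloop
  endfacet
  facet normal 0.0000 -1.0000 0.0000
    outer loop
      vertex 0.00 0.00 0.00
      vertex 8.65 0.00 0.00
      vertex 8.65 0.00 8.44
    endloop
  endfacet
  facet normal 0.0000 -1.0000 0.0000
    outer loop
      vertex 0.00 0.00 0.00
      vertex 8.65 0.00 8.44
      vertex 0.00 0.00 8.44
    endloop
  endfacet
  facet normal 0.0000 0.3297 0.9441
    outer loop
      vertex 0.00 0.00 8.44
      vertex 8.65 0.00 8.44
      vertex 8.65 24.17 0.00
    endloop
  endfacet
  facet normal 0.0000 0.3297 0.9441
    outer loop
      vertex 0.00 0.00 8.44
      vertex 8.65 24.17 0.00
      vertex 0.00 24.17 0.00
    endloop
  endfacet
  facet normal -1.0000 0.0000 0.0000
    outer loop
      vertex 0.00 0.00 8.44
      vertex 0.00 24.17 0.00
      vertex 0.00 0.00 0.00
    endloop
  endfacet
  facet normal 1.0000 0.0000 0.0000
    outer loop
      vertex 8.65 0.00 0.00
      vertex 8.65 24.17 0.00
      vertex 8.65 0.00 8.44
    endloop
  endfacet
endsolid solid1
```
; perimeter-only toolpath
G21 ; units = mm
G90 ; absolute positioning
G28 ; home
; layer 1
G0 Z1.21
G0 X0.00 Y0.00
G1 X8.65 Y0.00
G1 X8.65 Y20.72
G1 X0.00 Y20.72
G1 X0.00 Y0.00
; layer 2
G0 Z2.41
G0 X0.00 Y0.00
G1 X8.65 Y0.00
G1 X8.65 Y17.26
G1 X0.00 Y17.26
G1 X0.00 Y0.00
; layer 3
G0 Z3.62
G0 X0.00 Y0.00
G1 X8.65 Y0.00
G1 X8.65 Y13.81
G1 X0.00 Y13.81
G1 X0.00 Y0.00
; layer 4
G0 Z4.82
G0 X0.00 Y0.00
G1 X8.65 Y0.00
G1 X8.65 Y10.36
G1 X0.00 Y10.36
G1 X0.00 Y0.00
; layer 5
G0 Z6.03
G0 X0.00 Y0.00
G1 X8.65 Y0.00
G1 X8.65 Y6.91
G1 X0.00 Y6.91
G1 X0.00 Y0.00
; layer 6
G0 Z7.23
G0 X0.00 Y0.00
G1 X8.65 Y0.00
G1 X8.65 Y3.45
G1 X0.00 Y3.45
G1 X0.00 Y0.00
M2 ; end

The solid is a wedge (ramp): 8.65 × 24.2 mm base, rising to 8.44 mm along the y=0 edge and sloping linearly to z=0 at y=24.2. Slicing at Δz = 1.21 mm — 7 equal slices spanning the solid's height, so layer i sits at z = i·h/7 — gives 6 non-empty perimeters. Each is a 4-segment closed polygon; G0 lifts to the layer z and rapids to the start vertex, then G1 traces the edges. The cross-section shrinks linearly with z (the slice at the apex is degenerate and omitted).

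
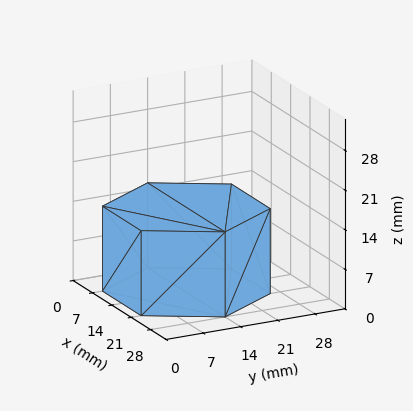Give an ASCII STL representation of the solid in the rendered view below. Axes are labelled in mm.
Reading the render: the shape is a regular 6-sided prism (a cylinder approximated with 6 flat sides), circumscribed radius ≈ 14 mm, height ≈ 15 mm (dimensions read to the nearest mm from the axis ticks). For the STL, each face is triangulated and given an outward normal.

solid part
  facet normal 0.0000 0.0000 -1.0000
    outer loop
      vertex 7.00 26.12 0.00
      vertex 21.00 26.12 0.00
      vertex 28.00 14.00 0.00
    endloop
  endfacet
  facet normal 0.0000 0.0000 -1.0000
    outer loop
      vertex 0.00 14.00 0.00
      vertex 7.00 26.12 0.00
      vertex 28.00 14.00 0.00
    endloop
  endfacet
  facet normal 0.0000 0.0000 -1.0000
    outer loop
      vertex 7.00 1.88 0.00
      vertex 0.00 14.00 0.00
      vertex 28.00 14.00 0.00
    endloop
  endfacet
  facet normal 0.0000 0.0000 -1.0000
    outer loop
      vertex 21.00 1.88 0.00
      vertex 7.00 1.88 0.00
      vertex 28.00 14.00 0.00
    endloop
  endfacet
  facet normal 0.0000 0.0000 1.0000
    outer loop
      vertex 28.00 14.00 15.00
      vertex 21.00 26.12 15.00
      vertex 7.00 26.12 15.00
    endloop
  endfacet
  facet normal 0.0000 0.0000 1.0000
    outer loop
      vertex 28.00 14.00 15.00
      vertex 7.00 26.12 15.00
      vertex 0.00 14.00 15.00
    endloop
  endfacet
  facet normal 0.0000 0.0000 1.0000
    outer loop
      vertex 28.00 14.00 15.00
      vertex 0.00 14.00 15.00
      vertex 7.00 1.88 15.00
    endloop
  endfacet
  facet normal 0.0000 0.0000 1.0000
    outer loop
      vertex 28.00 14.00 15.00
      vertex 7.00 1.88 15.00
      vertex 21.00 1.88 15.00
    endloop
  endfacet
  facet normal 0.8659 0.5001 0.0000
    outer loop
      vertex 28.00 14.00 0.00
      vertex 21.00 26.12 0.00
      vertex 21.00 26.12 15.00
    endloop
  endfacet
  facet normal 0.8659 0.5001 0.0000
    outer loop
      vertex 28.00 14.00 0.00
      vertex 21.00 26.12 15.00
      vertex 28.00 14.00 15.00
    endloop
  endfacet
  facet normal 0.0000 1.0000 0.0000
    outer loop
      vertex 21.00 26.12 0.00
      vertex 7.00 26.12 0.00
      vertex 7.00 26.12 15.00
    endloop
  endfacet
  facet normal 0.0000 1.0000 0.0000
    outer loop
      vertex 21.00 26.12 0.00
      vertex 7.00 26.12 15.00
      vertex 21.00 26.12 15.00
    endloop
  endfacet
  facet normal -0.8659 0.5001 0.0000
    outer loop
      vertex 7.00 26.12 0.00
      vertex 0.00 14.00 0.00
      vertex 0.00 14.00 15.00
    endloop
  endfacet
  facet normal -0.8659 0.5001 0.0000
    outer loop
      vertex 7.00 26.12 0.00
      vertex 0.00 14.00 15.00
      vertex 7.00 26.12 15.00
    endloop
  endfacet
  facet normal -0.8659 -0.5001 0.0000
    outer loop
      vertex 0.00 14.00 0.00
      vertex 7.00 1.88 0.00
      vertex 7.00 1.88 15.00
    endloop
  endfacet
  facet normal -0.8659 -0.5001 0.0000
    outer loop
      vertex 0.00 14.00 0.00
      vertex 7.00 1.88 15.00
      vertex 0.00 14.00 15.00
    endloop
  endfacet
  facet normal 0.0000 -1.0000 0.0000
    outer loop
      vertex 7.00 1.88 0.00
      vertex 21.00 1.88 0.00
      vertex 21.00 1.88 15.00
    endloop
  endfacet
  facet normal 0.0000 -1.0000 0.0000
    outer loop
      vertex 7.00 1.88 0.00
      vertex 21.00 1.88 15.00
      vertex 7.00 1.88 15.00
    endloop
  endfacet
  facet normal 0.8659 -0.5001 0.0000
    outer loop
      vertex 21.00 1.88 0.00
      vertex 28.00 14.00 0.00
      vertex 28.00 14.00 15.00
    endloop
  endfacet
  facet normal 0.8659 -0.5001 0.0000
    outer loop
      vertex 21.00 1.88 0.00
      vertex 28.00 14.00 15.00
      vertex 21.00 1.88 15.00
    endloop
  endfacet
endsolid part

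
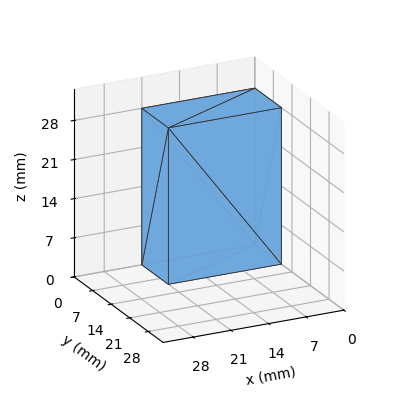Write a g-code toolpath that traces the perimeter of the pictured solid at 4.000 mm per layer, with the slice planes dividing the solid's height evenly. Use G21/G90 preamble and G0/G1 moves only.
Reading the render: the shape is a rectangular box, roughly 21 × 10 mm footprint and 28 mm tall (dimensions read to the nearest mm from the axis ticks). For the g-code, the solid's height is divided into equal slices at the stated Δz and each level perimeter traced with G1 moves after a G0 lift.

; perimeter-only toolpath
G21 ; units = mm
G90 ; absolute positioning
G28 ; home
; layer 1
G0 Z4.000
G0 X0.000 Y0.000
G1 X21.000 Y0.000
G1 X21.000 Y10.000
G1 X0.000 Y10.000
G1 X0.000 Y0.000
; layer 2
G0 Z8.000
G0 X0.000 Y0.000
G1 X21.000 Y0.000
G1 X21.000 Y10.000
G1 X0.000 Y10.000
G1 X0.000 Y0.000
; layer 3
G0 Z12.000
G0 X0.000 Y0.000
G1 X21.000 Y0.000
G1 X21.000 Y10.000
G1 X0.000 Y10.000
G1 X0.000 Y0.000
; layer 4
G0 Z16.000
G0 X0.000 Y0.000
G1 X21.000 Y0.000
G1 X21.000 Y10.000
G1 X0.000 Y10.000
G1 X0.000 Y0.000
; layer 5
G0 Z20.000
G0 X0.000 Y0.000
G1 X21.000 Y0.000
G1 X21.000 Y10.000
G1 X0.000 Y10.000
G1 X0.000 Y0.000
; layer 6
G0 Z24.000
G0 X0.000 Y0.000
G1 X21.000 Y0.000
G1 X21.000 Y10.000
G1 X0.000 Y10.000
G1 X0.000 Y0.000
; layer 7
G0 Z28.000
G0 X0.000 Y0.000
G1 X21.000 Y0.000
G1 X21.000 Y10.000
G1 X0.000 Y10.000
G1 X0.000 Y0.000
M2 ; end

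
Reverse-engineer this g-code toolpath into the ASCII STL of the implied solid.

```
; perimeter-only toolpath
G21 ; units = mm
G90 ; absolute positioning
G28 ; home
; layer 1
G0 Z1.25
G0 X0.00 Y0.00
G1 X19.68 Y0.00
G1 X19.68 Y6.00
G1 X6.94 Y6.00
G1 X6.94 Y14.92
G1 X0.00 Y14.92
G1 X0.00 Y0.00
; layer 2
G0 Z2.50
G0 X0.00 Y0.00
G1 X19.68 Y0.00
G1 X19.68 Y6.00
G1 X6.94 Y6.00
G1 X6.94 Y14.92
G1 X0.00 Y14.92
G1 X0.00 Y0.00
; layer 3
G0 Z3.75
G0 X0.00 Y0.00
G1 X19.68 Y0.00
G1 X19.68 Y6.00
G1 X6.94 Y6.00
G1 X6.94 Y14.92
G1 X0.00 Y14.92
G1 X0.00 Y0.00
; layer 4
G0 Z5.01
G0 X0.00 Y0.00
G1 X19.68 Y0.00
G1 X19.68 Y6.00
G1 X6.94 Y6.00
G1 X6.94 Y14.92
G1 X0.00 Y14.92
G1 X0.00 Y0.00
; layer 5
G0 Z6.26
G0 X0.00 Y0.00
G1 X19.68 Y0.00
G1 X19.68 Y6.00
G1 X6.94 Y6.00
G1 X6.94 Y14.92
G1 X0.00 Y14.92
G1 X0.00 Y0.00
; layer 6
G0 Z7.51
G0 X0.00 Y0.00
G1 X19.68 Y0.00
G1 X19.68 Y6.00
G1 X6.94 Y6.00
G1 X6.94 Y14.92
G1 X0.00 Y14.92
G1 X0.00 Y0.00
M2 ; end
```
solid part
  facet normal 0.0000 0.0000 -1.0000
    outer loop
      vertex 19.68 6.00 0.00
      vertex 19.68 0.00 0.00
      vertex 0.00 0.00 0.00
    endloop
  endfacet
  facet normal 0.0000 0.0000 -1.0000
    outer loop
      vertex 6.94 6.00 0.00
      vertex 19.68 6.00 0.00
      vertex 0.00 0.00 0.00
    endloop
  endfacet
  facet normal 0.0000 0.0000 -1.0000
    outer loop
      vertex 6.94 14.92 0.00
      vertex 6.94 6.00 0.00
      vertex 0.00 0.00 0.00
    endloop
  endfacet
  facet normal 0.0000 0.0000 -1.0000
    outer loop
      vertex 0.00 14.92 0.00
      vertex 6.94 14.92 0.00
      vertex 0.00 0.00 0.00
    endloop
  endfacet
  facet normal 0.0000 0.0000 1.0000
    outer loop
      vertex 0.00 0.00 7.51
      vertex 19.68 0.00 7.51
      vertex 19.68 6.00 7.51
    endloop
  endfacet
  facet normal 0.0000 0.0000 1.0000
    outer loop
      vertex 0.00 0.00 7.51
      vertex 19.68 6.00 7.51
      vertex 6.94 6.00 7.51
    endloop
  endfacet
  facet normal 0.0000 0.0000 1.0000
    outer loop
      vertex 0.00 0.00 7.51
      vertex 6.94 6.00 7.51
      vertex 6.94 14.92 7.51
    endloop
  endfacet
  facet normal 0.0000 0.0000 1.0000
    outer loop
      vertex 0.00 0.00 7.51
      vertex 6.94 14.92 7.51
      vertex 0.00 14.92 7.51
    endloop
  endfacet
  facet normal 0.0000 -1.0000 0.0000
    outer loop
      vertex 0.00 0.00 0.00
      vertex 19.68 0.00 0.00
      vertex 19.68 0.00 7.51
    endloop
  endfacet
  facet normal 0.0000 -1.0000 0.0000
    outer loop
      vertex 0.00 0.00 0.00
      vertex 19.68 0.00 7.51
      vertex 0.00 0.00 7.51
    endloop
  endfacet
  facet normal 1.0000 0.0000 0.0000
    outer loop
      vertex 19.68 0.00 0.00
      vertex 19.68 6.00 0.00
      vertex 19.68 6.00 7.51
    endloop
  endfacet
  facet normal 1.0000 0.0000 0.0000
    outer loop
      vertex 19.68 0.00 0.00
      vertex 19.68 6.00 7.51
      vertex 19.68 0.00 7.51
    endloop
  endfacet
  facet normal 0.0000 1.0000 0.0000
    outer loop
      vertex 19.68 6.00 0.00
      vertex 6.94 6.00 0.00
      vertex 6.94 6.00 7.51
    endloop
  endfacet
  facet normal 0.0000 1.0000 0.0000
    outer loop
      vertex 19.68 6.00 0.00
      vertex 6.94 6.00 7.51
      vertex 19.68 6.00 7.51
    endloop
  endfacet
  facet normal 1.0000 0.0000 0.0000
    outer loop
      vertex 6.94 6.00 0.00
      vertex 6.94 14.92 0.00
      vertex 6.94 14.92 7.51
    endloop
  endfacet
  facet normal 1.0000 0.0000 0.0000
    outer loop
      vertex 6.94 6.00 0.00
      vertex 6.94 14.92 7.51
      vertex 6.94 6.00 7.51
    endloop
  endfacet
  facet normal 0.0000 1.0000 0.0000
    outer loop
      vertex 6.94 14.92 0.00
      vertex 0.00 14.92 0.00
      vertex 0.00 14.92 7.51
    endloop
  endfacet
  facet normal 0.0000 1.0000 0.0000
    outer loop
      vertex 6.94 14.92 0.00
      vertex 0.00 14.92 7.51
      vertex 6.94 14.92 7.51
    endloop
  endfacet
  facet normal -1.0000 0.0000 0.0000
    outer loop
      vertex 0.00 14.92 0.00
      vertex 0.00 0.00 0.00
      vertex 0.00 0.00 7.51
    endloop
  endfacet
  facet normal -1.0000 0.0000 0.0000
    outer loop
      vertex 0.00 14.92 0.00
      vertex 0.00 0.00 7.51
      vertex 0.00 14.92 7.51
    endloop
  endfacet
endsolid part

The G0 Z moves step by Δz≈1.25 mm. Every layer's G1 loop is the same polygon, so the solid is a straight extrusion of it from z=0 to z≈7.51. Closing with flat bottom and top caps and triangulating gives 20 facets — an L-shaped prism: outer 19.7 × 14.9 mm, arm thicknesses ≈ 6 mm (horizontal) and 6.94 mm (vertical), extruded 7.51 mm in z.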